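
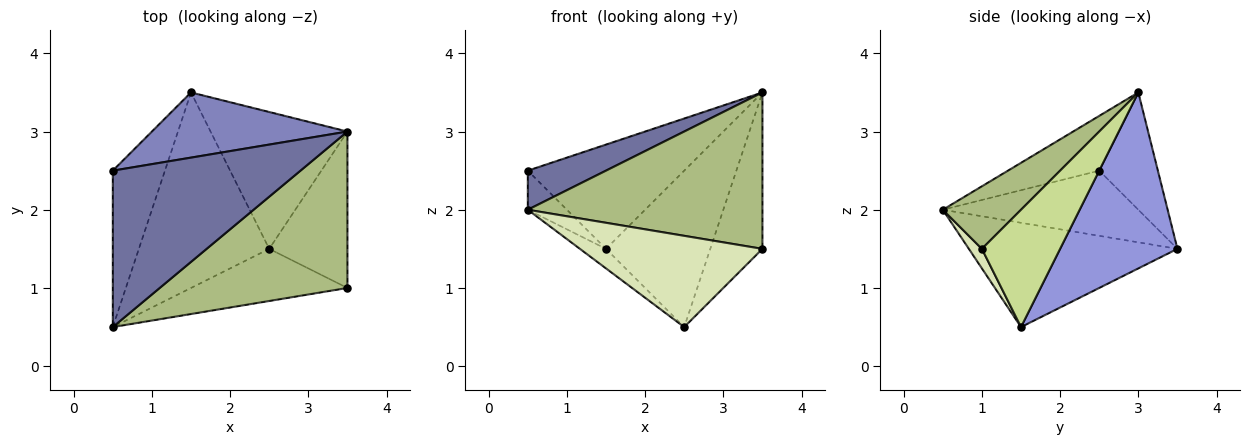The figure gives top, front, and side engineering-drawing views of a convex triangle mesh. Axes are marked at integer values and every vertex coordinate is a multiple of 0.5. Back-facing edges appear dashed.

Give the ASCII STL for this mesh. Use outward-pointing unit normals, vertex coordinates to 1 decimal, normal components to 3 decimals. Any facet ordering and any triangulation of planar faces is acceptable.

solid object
 facet normal -0.272 -0.233 0.933
  outer loop
   vertex 0.5 0.5 2.0
   vertex 3.5 3.0 3.5
   vertex 0.5 2.5 2.5
  endloop
 endfacet
 facet normal -0.303 0.808 0.505
  outer loop
   vertex 1.5 3.5 1.5
   vertex 0.5 2.5 2.5
   vertex 3.5 3.0 3.5
  endloop
 endfacet
 facet normal 0.646 0.574 -0.503
  outer loop
   vertex 1.5 3.5 1.5
   vertex 3.5 3.0 3.5
   vertex 2.5 1.5 0.5
  endloop
 endfacet
 facet normal -0.772 0.154 -0.617
  outer loop
   vertex 1.5 3.5 1.5
   vertex 0.5 0.5 2.0
   vertex 0.5 2.5 2.5
  endloop
 endfacet
 facet normal -0.623 0.078 -0.778
  outer loop
   vertex 1.5 3.5 1.5
   vertex 2.5 1.5 0.5
   vertex 0.5 0.5 2.0
  endloop
 endfacet
 facet normal 0.229 -0.688 0.688
  outer loop
   vertex 3.5 1.0 1.5
   vertex 3.5 3.0 3.5
   vertex 0.5 0.5 2.0
  endloop
 endfacet
 facet normal 0.728 0.485 -0.485
  outer loop
   vertex 3.5 1.0 1.5
   vertex 2.5 1.5 0.5
   vertex 3.5 3.0 3.5
  endloop
 endfacet
 facet normal 0.062 -0.867 -0.495
  outer loop
   vertex 3.5 1.0 1.5
   vertex 0.5 0.5 2.0
   vertex 2.5 1.5 0.5
  endloop
 endfacet
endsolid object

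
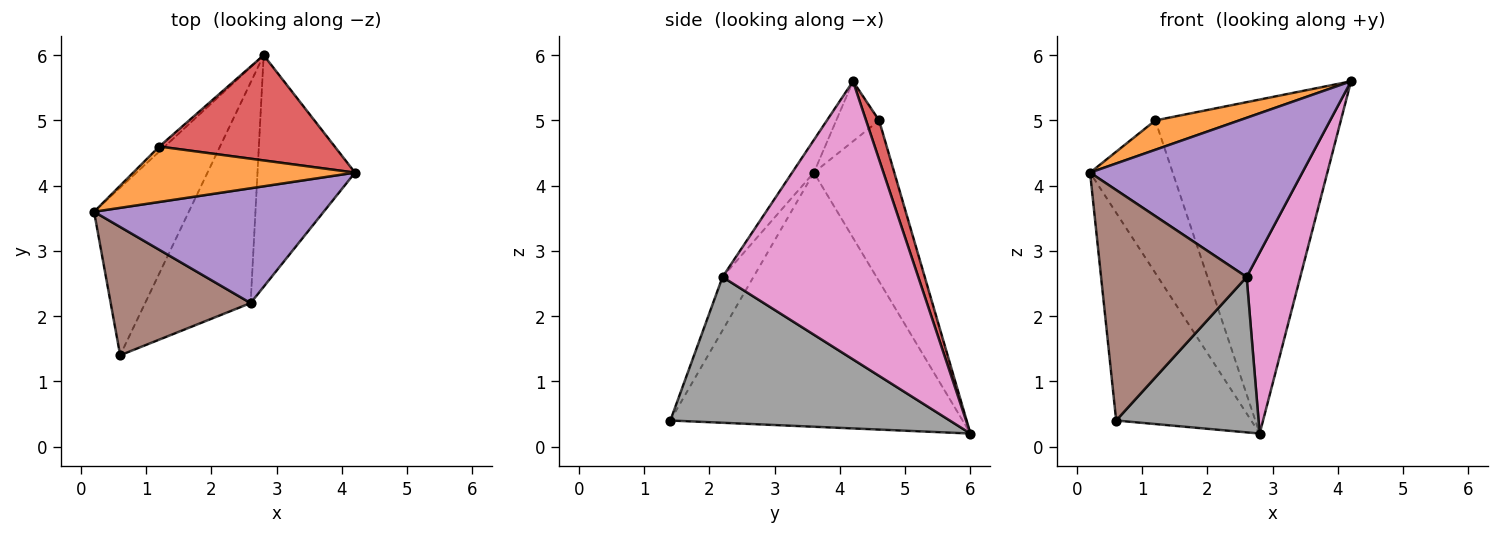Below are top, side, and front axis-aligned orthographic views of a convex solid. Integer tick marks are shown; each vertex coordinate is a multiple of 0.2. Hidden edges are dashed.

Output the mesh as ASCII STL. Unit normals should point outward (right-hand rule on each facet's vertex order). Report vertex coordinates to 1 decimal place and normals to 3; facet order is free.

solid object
 facet normal -0.860 0.397 -0.321
  outer loop
   vertex 2.8 6.0 0.2
   vertex 0.6 1.4 0.4
   vertex 0.2 3.6 4.2
  endloop
 endfacet
 facet normal -0.233 -0.455 0.860
  outer loop
   vertex 1.2 4.6 5.0
   vertex 0.2 3.6 4.2
   vertex 4.2 4.2 5.6
  endloop
 endfacet
 facet normal -0.697 0.716 -0.024
  outer loop
   vertex 1.2 4.6 5.0
   vertex 2.8 6.0 0.2
   vertex 0.2 3.6 4.2
  endloop
 endfacet
 facet normal 0.067 0.952 0.300
  outer loop
   vertex 1.2 4.6 5.0
   vertex 4.2 4.2 5.6
   vertex 2.8 6.0 0.2
  endloop
 endfacet
 facet normal -0.083 -0.808 0.583
  outer loop
   vertex 2.6 2.2 2.6
   vertex 4.2 4.2 5.6
   vertex 0.2 3.6 4.2
  endloop
 endfacet
 facet normal -0.182 -0.859 0.478
  outer loop
   vertex 2.6 2.2 2.6
   vertex 0.2 3.6 4.2
   vertex 0.6 1.4 0.4
  endloop
 endfacet
 facet normal 0.914 -0.250 -0.320
  outer loop
   vertex 2.6 2.2 2.6
   vertex 2.8 6.0 0.2
   vertex 4.2 4.2 5.6
  endloop
 endfacet
 facet normal 0.749 -0.382 -0.542
  outer loop
   vertex 2.6 2.2 2.6
   vertex 0.6 1.4 0.4
   vertex 2.8 6.0 0.2
  endloop
 endfacet
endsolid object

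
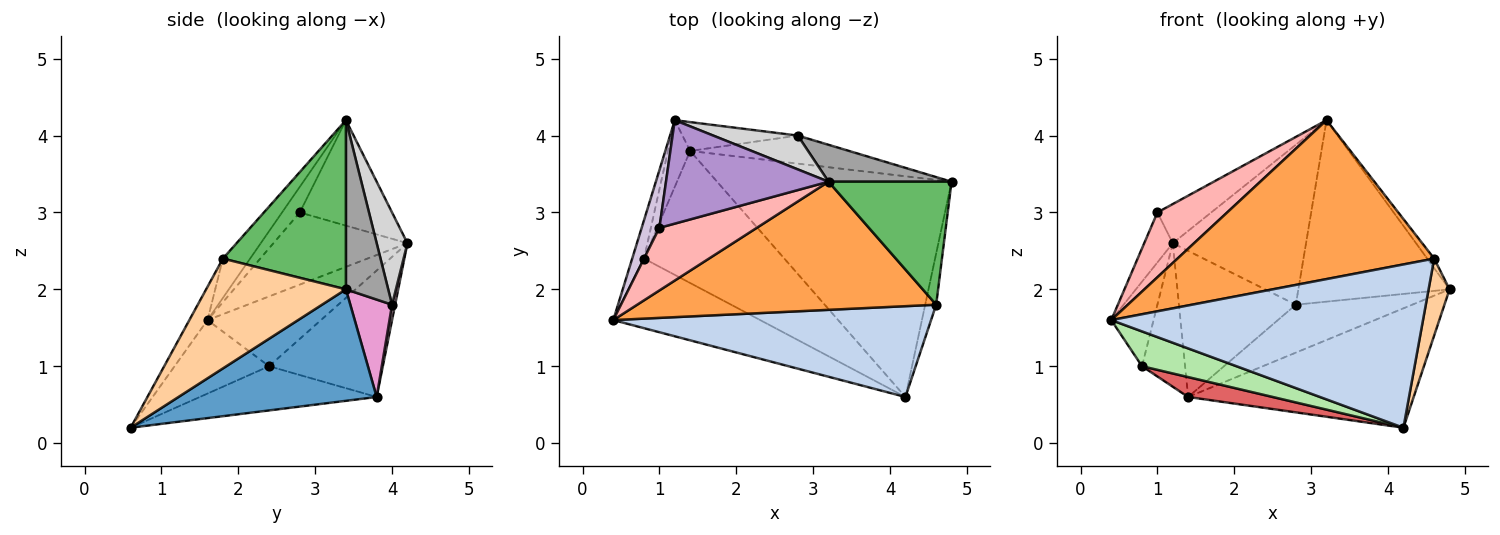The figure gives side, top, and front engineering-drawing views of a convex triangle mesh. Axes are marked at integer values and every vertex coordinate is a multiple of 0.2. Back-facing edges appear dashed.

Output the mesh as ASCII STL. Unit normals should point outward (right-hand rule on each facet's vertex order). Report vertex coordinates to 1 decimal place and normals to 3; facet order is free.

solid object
 facet normal 0.386 0.439 -0.811
  outer loop
   vertex 1.4 3.8 0.6
   vertex 4.8 3.4 2.0
   vertex 4.2 0.6 0.2
  endloop
 endfacet
 facet normal -0.051 -0.873 0.485
  outer loop
   vertex 4.6 1.8 2.4
   vertex 0.4 1.6 1.6
   vertex 4.2 0.6 0.2
  endloop
 endfacet
 facet normal -0.082 -0.776 0.626
  outer loop
   vertex 4.6 1.8 2.4
   vertex 3.2 3.4 4.2
   vertex 0.4 1.6 1.6
  endloop
 endfacet
 facet normal 0.984 -0.148 -0.098
  outer loop
   vertex 4.6 1.8 2.4
   vertex 4.2 0.6 0.2
   vertex 4.8 3.4 2.0
  endloop
 endfacet
 facet normal 0.808 0.046 0.588
  outer loop
   vertex 4.6 1.8 2.4
   vertex 4.8 3.4 2.0
   vertex 3.2 3.4 4.2
  endloop
 endfacet
 facet normal -0.408 -0.408 -0.816
  outer loop
   vertex 0.8 2.4 1.0
   vertex 4.2 0.6 0.2
   vertex 0.4 1.6 1.6
  endloop
 endfacet
 facet normal -0.297 -0.142 -0.944
  outer loop
   vertex 0.8 2.4 1.0
   vertex 1.4 3.8 0.6
   vertex 4.2 0.6 0.2
  endloop
 endfacet
 facet normal -0.180 -0.707 0.683
  outer loop
   vertex 1.0 2.8 3.0
   vertex 0.4 1.6 1.6
   vertex 3.2 3.4 4.2
  endloop
 endfacet
 facet normal -0.519 0.303 0.800
  outer loop
   vertex 1.2 4.2 2.6
   vertex 1.0 2.8 3.0
   vertex 3.2 3.4 4.2
  endloop
 endfacet
 facet normal -0.951 0.203 0.234
  outer loop
   vertex 1.2 4.2 2.6
   vertex 0.4 1.6 1.6
   vertex 1.0 2.8 3.0
  endloop
 endfacet
 facet normal -0.925 0.345 -0.157
  outer loop
   vertex 1.2 4.2 2.6
   vertex 0.8 2.4 1.0
   vertex 0.4 1.6 1.6
  endloop
 endfacet
 facet normal -0.923 0.349 -0.162
  outer loop
   vertex 1.2 4.2 2.6
   vertex 1.4 3.8 0.6
   vertex 0.8 2.4 1.0
  endloop
 endfacet
 facet normal 0.296 0.825 -0.482
  outer loop
   vertex 2.8 4.0 1.8
   vertex 4.8 3.4 2.0
   vertex 1.4 3.8 0.6
  endloop
 endfacet
 facet normal 0.026 0.981 -0.194
  outer loop
   vertex 2.8 4.0 1.8
   vertex 1.4 3.8 0.6
   vertex 1.2 4.2 2.6
  endloop
 endfacet
 facet normal 0.264 0.945 0.192
  outer loop
   vertex 2.8 4.0 1.8
   vertex 3.2 3.4 4.2
   vertex 4.8 3.4 2.0
  endloop
 endfacet
 facet normal 0.220 0.954 0.202
  outer loop
   vertex 2.8 4.0 1.8
   vertex 1.2 4.2 2.6
   vertex 3.2 3.4 4.2
  endloop
 endfacet
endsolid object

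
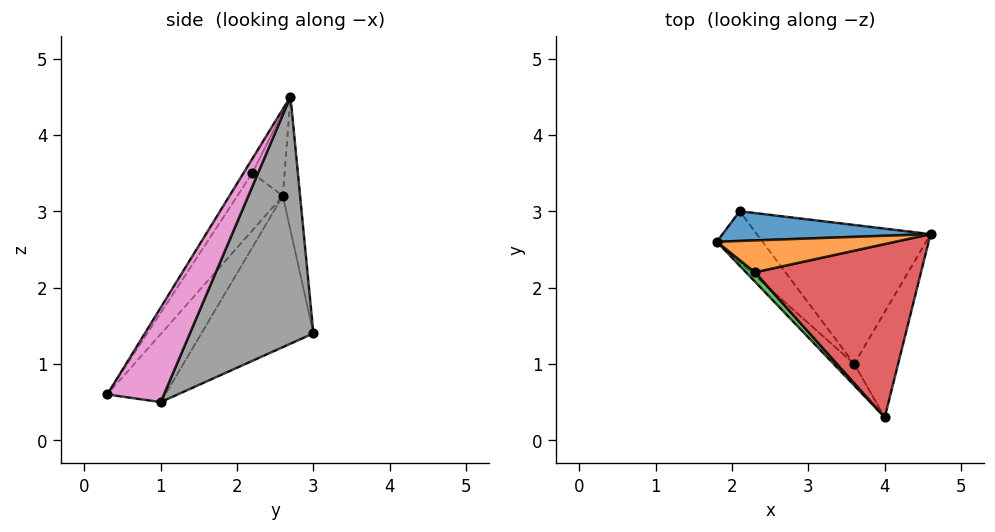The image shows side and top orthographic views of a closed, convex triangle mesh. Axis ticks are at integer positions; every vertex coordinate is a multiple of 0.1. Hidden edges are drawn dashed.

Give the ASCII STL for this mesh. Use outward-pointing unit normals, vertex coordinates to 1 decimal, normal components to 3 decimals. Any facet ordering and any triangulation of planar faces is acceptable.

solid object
 facet normal -0.125 0.973 0.195
  outer loop
   vertex 2.1 3.0 1.4
   vertex 1.8 2.6 3.2
   vertex 4.6 2.7 4.5
  endloop
 endfacet
 facet normal -0.421 0.145 0.895
  outer loop
   vertex 2.3 2.2 3.5
   vertex 4.6 2.7 4.5
   vertex 1.8 2.6 3.2
  endloop
 endfacet
 facet normal -0.658 -0.746 0.103
  outer loop
   vertex 2.3 2.2 3.5
   vertex 1.8 2.6 3.2
   vertex 4.0 0.3 0.6
  endloop
 endfacet
 facet normal -0.046 -0.848 0.529
  outer loop
   vertex 2.3 2.2 3.5
   vertex 4.0 0.3 0.6
   vertex 4.6 2.7 4.5
  endloop
 endfacet
 facet normal -0.825 -0.507 -0.250
  outer loop
   vertex 3.6 1.0 0.5
   vertex 4.0 0.3 0.6
   vertex 1.8 2.6 3.2
  endloop
 endfacet
 facet normal -0.825 -0.506 -0.250
  outer loop
   vertex 3.6 1.0 0.5
   vertex 1.8 2.6 3.2
   vertex 2.1 3.0 1.4
  endloop
 endfacet
 facet normal 0.825 0.416 -0.383
  outer loop
   vertex 3.6 1.0 0.5
   vertex 4.6 2.7 4.5
   vertex 4.0 0.3 0.6
  endloop
 endfacet
 facet normal 0.616 0.657 -0.433
  outer loop
   vertex 3.6 1.0 0.5
   vertex 2.1 3.0 1.4
   vertex 4.6 2.7 4.5
  endloop
 endfacet
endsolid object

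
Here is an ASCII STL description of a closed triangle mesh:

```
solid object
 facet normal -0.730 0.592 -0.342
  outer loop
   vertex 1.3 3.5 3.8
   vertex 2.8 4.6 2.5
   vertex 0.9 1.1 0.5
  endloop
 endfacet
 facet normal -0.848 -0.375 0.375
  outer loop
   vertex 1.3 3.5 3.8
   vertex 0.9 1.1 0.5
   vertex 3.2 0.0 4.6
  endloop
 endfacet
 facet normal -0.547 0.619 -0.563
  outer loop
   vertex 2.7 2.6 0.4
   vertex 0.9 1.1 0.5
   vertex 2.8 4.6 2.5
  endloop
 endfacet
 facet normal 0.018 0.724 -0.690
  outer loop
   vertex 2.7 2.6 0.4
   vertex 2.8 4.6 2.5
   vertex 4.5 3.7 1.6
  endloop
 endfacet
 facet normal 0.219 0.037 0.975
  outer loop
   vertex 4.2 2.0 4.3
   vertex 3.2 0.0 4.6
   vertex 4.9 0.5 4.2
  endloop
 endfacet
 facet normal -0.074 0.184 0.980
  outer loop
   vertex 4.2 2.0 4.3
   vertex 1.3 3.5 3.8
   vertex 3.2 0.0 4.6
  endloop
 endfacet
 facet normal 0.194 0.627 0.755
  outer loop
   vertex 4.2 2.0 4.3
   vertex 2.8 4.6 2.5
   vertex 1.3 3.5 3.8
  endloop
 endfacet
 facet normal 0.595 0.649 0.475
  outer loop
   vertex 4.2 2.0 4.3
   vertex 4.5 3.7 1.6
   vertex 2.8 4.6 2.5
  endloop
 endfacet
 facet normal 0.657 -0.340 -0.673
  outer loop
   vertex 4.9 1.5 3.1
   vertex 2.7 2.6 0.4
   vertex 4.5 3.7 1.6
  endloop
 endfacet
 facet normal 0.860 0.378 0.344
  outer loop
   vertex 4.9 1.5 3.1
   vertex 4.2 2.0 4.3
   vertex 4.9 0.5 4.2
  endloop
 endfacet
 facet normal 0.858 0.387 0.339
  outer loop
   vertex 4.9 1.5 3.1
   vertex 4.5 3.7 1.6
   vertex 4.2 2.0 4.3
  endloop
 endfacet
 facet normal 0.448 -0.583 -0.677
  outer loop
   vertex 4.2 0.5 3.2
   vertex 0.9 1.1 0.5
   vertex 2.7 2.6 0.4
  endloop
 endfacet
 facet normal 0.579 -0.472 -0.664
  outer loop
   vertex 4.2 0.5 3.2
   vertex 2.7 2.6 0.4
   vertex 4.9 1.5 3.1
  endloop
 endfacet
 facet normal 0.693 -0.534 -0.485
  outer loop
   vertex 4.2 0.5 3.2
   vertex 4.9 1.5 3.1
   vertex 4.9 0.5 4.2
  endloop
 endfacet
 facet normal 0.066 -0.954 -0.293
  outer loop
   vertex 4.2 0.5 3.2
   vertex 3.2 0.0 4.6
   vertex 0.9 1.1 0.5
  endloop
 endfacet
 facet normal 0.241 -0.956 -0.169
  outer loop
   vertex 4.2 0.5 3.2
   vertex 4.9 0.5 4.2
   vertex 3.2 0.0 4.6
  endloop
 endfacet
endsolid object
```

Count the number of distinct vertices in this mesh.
10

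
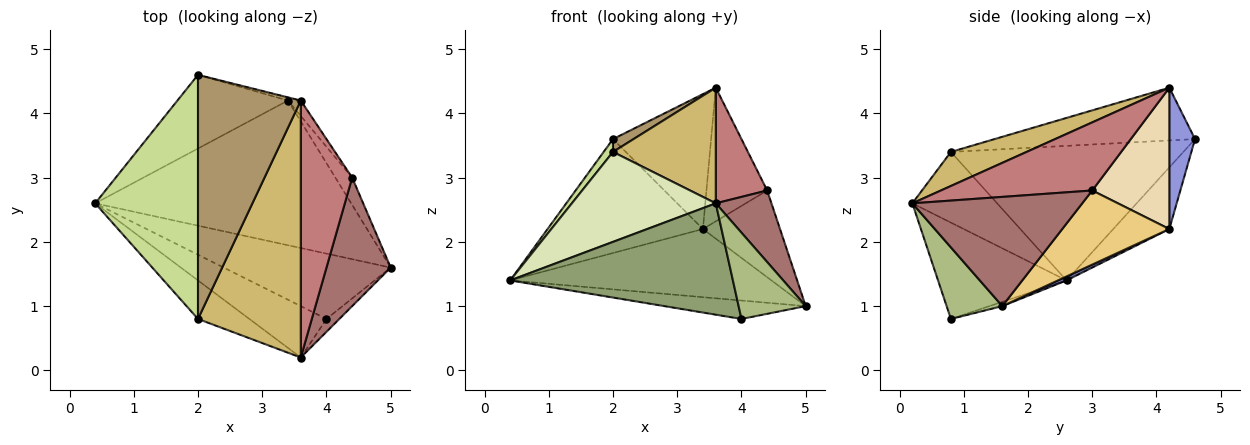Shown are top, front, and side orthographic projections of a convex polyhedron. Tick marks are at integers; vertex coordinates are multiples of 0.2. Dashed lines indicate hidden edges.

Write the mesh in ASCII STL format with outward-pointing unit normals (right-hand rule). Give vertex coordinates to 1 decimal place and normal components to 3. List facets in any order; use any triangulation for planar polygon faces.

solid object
 facet normal 0.014 0.426 -0.905
  outer loop
   vertex 3.4 4.2 2.2
   vertex 5.0 1.6 1.0
   vertex 0.4 2.6 1.4
  endloop
 endfacet
 facet normal -0.290 0.804 -0.520
  outer loop
   vertex 3.4 4.2 2.2
   vertex 0.4 2.6 1.4
   vertex 2.0 4.6 3.6
  endloop
 endfacet
 facet normal 0.253 0.967 -0.023
  outer loop
   vertex 3.4 4.2 2.2
   vertex 2.0 4.6 3.6
   vertex 3.6 4.2 4.4
  endloop
 endfacet
 facet normal -0.025 0.271 -0.962
  outer loop
   vertex 4.0 0.8 0.8
   vertex 0.4 2.6 1.4
   vertex 5.0 1.6 1.0
  endloop
 endfacet
 facet normal -0.464 -0.804 -0.371
  outer loop
   vertex 4.0 0.8 0.8
   vertex 3.6 0.2 2.6
   vertex 0.4 2.6 1.4
  endloop
 endfacet
 facet normal 0.634 -0.765 -0.114
  outer loop
   vertex 4.0 0.8 0.8
   vertex 5.0 1.6 1.0
   vertex 3.6 0.2 2.6
  endloop
 endfacet
 facet normal -0.794 -0.032 0.607
  outer loop
   vertex 2.0 0.8 3.4
   vertex 2.0 4.6 3.6
   vertex 0.4 2.6 1.4
  endloop
 endfacet
 facet normal -0.476 -0.808 -0.346
  outer loop
   vertex 2.0 0.8 3.4
   vertex 0.4 2.6 1.4
   vertex 3.6 0.2 2.6
  endloop
 endfacet
 facet normal -0.456 -0.047 0.889
  outer loop
   vertex 2.0 0.8 3.4
   vertex 3.6 4.2 4.4
   vertex 2.0 4.6 3.6
  endloop
 endfacet
 facet normal 0.289 -0.393 0.873
  outer loop
   vertex 2.0 0.8 3.4
   vertex 3.6 0.2 2.6
   vertex 3.6 4.2 4.4
  endloop
 endfacet
 facet normal 0.798 0.575 -0.181
  outer loop
   vertex 4.4 3.0 2.8
   vertex 5.0 1.6 1.0
   vertex 3.4 4.2 2.2
  endloop
 endfacet
 facet normal 0.783 0.617 -0.071
  outer loop
   vertex 4.4 3.0 2.8
   vertex 3.4 4.2 2.2
   vertex 3.6 4.2 4.4
  endloop
 endfacet
 facet normal 0.829 -0.272 0.488
  outer loop
   vertex 4.4 3.0 2.8
   vertex 3.6 0.2 2.6
   vertex 5.0 1.6 1.0
  endloop
 endfacet
 facet normal 0.770 -0.262 0.581
  outer loop
   vertex 4.4 3.0 2.8
   vertex 3.6 4.2 4.4
   vertex 3.6 0.2 2.6
  endloop
 endfacet
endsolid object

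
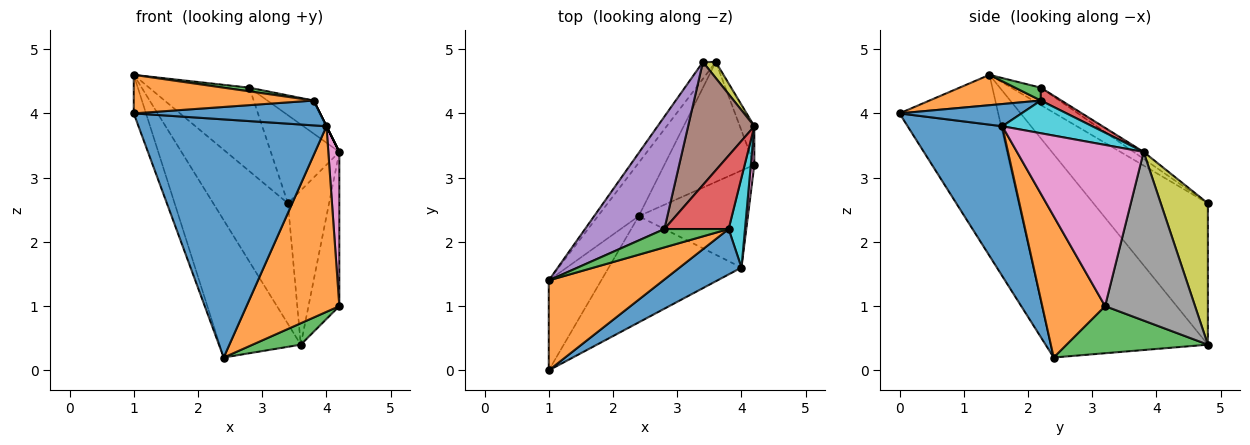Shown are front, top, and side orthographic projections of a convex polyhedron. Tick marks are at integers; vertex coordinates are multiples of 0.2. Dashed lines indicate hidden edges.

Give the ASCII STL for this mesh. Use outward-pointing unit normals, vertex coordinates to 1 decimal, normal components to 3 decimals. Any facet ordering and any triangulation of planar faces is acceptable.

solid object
 facet normal 0.418 -0.830 -0.370
  outer loop
   vertex 4.0 1.6 3.8
   vertex 1.0 0.0 4.0
   vertex 2.4 2.4 0.2
  endloop
 endfacet
 facet normal 0.514 -0.760 -0.397
  outer loop
   vertex 4.0 1.6 3.8
   vertex 2.4 2.4 0.2
   vertex 4.2 3.2 1.0
  endloop
 endfacet
 facet normal 0.458 -0.156 -0.875
  outer loop
   vertex 3.6 4.8 0.4
   vertex 4.2 3.2 1.0
   vertex 2.4 2.4 0.2
  endloop
 endfacet
 facet normal -0.954 0.119 -0.277
  outer loop
   vertex 1.0 1.4 4.6
   vertex 2.4 2.4 0.2
   vertex 1.0 0.0 4.0
  endloop
 endfacet
 facet normal -0.835 0.545 -0.076
  outer loop
   vertex 1.0 1.4 4.6
   vertex 3.4 4.8 2.6
   vertex 3.6 4.8 0.4
  endloop
 endfacet
 facet normal -0.875 0.452 -0.176
  outer loop
   vertex 1.0 1.4 4.6
   vertex 3.6 4.8 0.4
   vertex 2.4 2.4 0.2
  endloop
 endfacet
 facet normal 0.996 -0.087 0.022
  outer loop
   vertex 4.2 3.8 3.4
   vertex 4.0 1.6 3.8
   vertex 4.2 3.2 1.0
  endloop
 endfacet
 facet normal 0.943 0.323 -0.081
  outer loop
   vertex 4.2 3.8 3.4
   vertex 4.2 3.2 1.0
   vertex 3.6 4.8 0.4
  endloop
 endfacet
 facet normal 0.752 0.656 0.068
  outer loop
   vertex 4.2 3.8 3.4
   vertex 3.6 4.8 0.4
   vertex 3.4 4.8 2.6
  endloop
 endfacet
 facet normal 0.894 0.000 0.447
  outer loop
   vertex 3.8 2.2 4.2
   vertex 4.0 1.6 3.8
   vertex 4.2 3.8 3.4
  endloop
 endfacet
 facet normal 0.300 -0.458 0.837
  outer loop
   vertex 3.8 2.2 4.2
   vertex 1.0 0.0 4.0
   vertex 4.0 1.6 3.8
  endloop
 endfacet
 facet normal 0.237 -0.383 0.893
  outer loop
   vertex 3.8 2.2 4.2
   vertex 1.0 1.4 4.6
   vertex 1.0 0.0 4.0
  endloop
 endfacet
 facet normal 0.192 -0.192 0.962
  outer loop
   vertex 2.8 2.2 4.4
   vertex 1.0 1.4 4.6
   vertex 3.8 2.2 4.2
  endloop
 endfacet
 facet normal 0.179 0.404 0.897
  outer loop
   vertex 2.8 2.2 4.4
   vertex 3.8 2.2 4.2
   vertex 4.2 3.8 3.4
  endloop
 endfacet
 facet normal -0.173 0.587 0.791
  outer loop
   vertex 2.8 2.2 4.4
   vertex 3.4 4.8 2.6
   vertex 1.0 1.4 4.6
  endloop
 endfacet
 facet normal -0.085 0.580 0.810
  outer loop
   vertex 2.8 2.2 4.4
   vertex 4.2 3.8 3.4
   vertex 3.4 4.8 2.6
  endloop
 endfacet
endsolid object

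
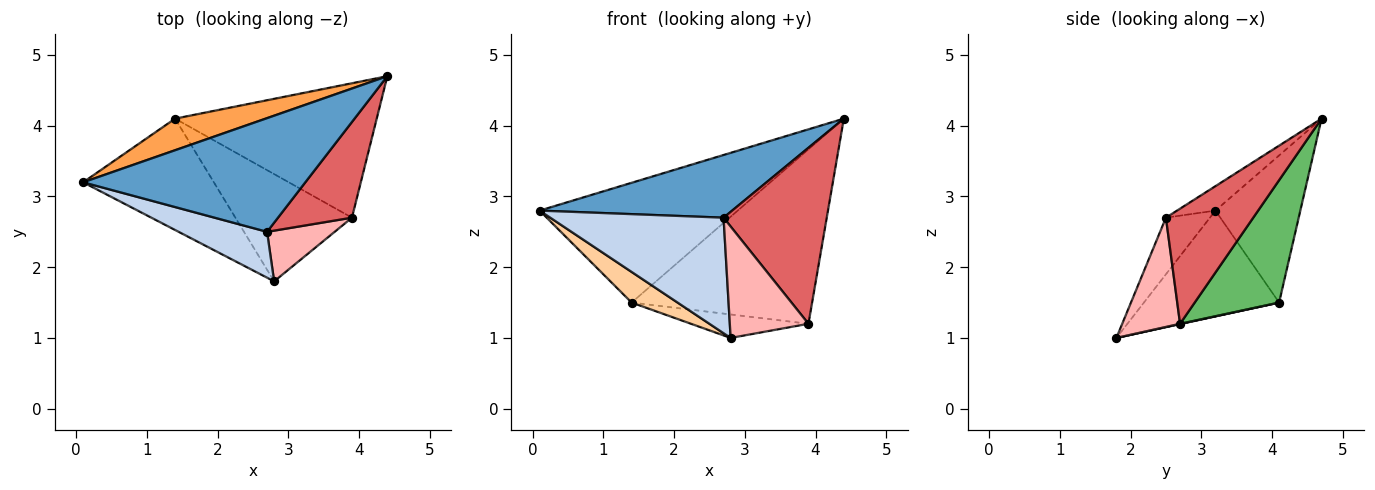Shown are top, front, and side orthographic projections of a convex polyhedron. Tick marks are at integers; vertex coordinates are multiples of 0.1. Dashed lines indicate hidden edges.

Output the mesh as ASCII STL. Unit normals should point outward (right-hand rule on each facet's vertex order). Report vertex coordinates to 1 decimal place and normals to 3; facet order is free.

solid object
 facet normal -0.096 -0.481 0.872
  outer loop
   vertex 2.7 2.5 2.7
   vertex 4.4 4.7 4.1
   vertex 0.1 3.2 2.8
  endloop
 endfacet
 facet normal -0.230 -0.905 0.359
  outer loop
   vertex 2.7 2.5 2.7
   vertex 0.1 3.2 2.8
   vertex 2.8 1.8 1.0
  endloop
 endfacet
 facet normal -0.383 0.893 0.236
  outer loop
   vertex 1.4 4.1 1.5
   vertex 0.1 3.2 2.8
   vertex 4.4 4.7 4.1
  endloop
 endfacet
 facet normal -0.615 -0.209 -0.760
  outer loop
   vertex 1.4 4.1 1.5
   vertex 2.8 1.8 1.0
   vertex 0.1 3.2 2.8
  endloop
 endfacet
 facet normal 0.347 0.743 -0.572
  outer loop
   vertex 3.9 2.7 1.2
   vertex 1.4 4.1 1.5
   vertex 4.4 4.7 4.1
  endloop
 endfacet
 facet normal 0.003 0.214 -0.977
  outer loop
   vertex 3.9 2.7 1.2
   vertex 2.8 1.8 1.0
   vertex 1.4 4.1 1.5
  endloop
 endfacet
 facet normal 0.597 -0.705 0.383
  outer loop
   vertex 3.9 2.7 1.2
   vertex 4.4 4.7 4.1
   vertex 2.7 2.5 2.7
  endloop
 endfacet
 facet normal 0.556 -0.756 0.344
  outer loop
   vertex 3.9 2.7 1.2
   vertex 2.7 2.5 2.7
   vertex 2.8 1.8 1.0
  endloop
 endfacet
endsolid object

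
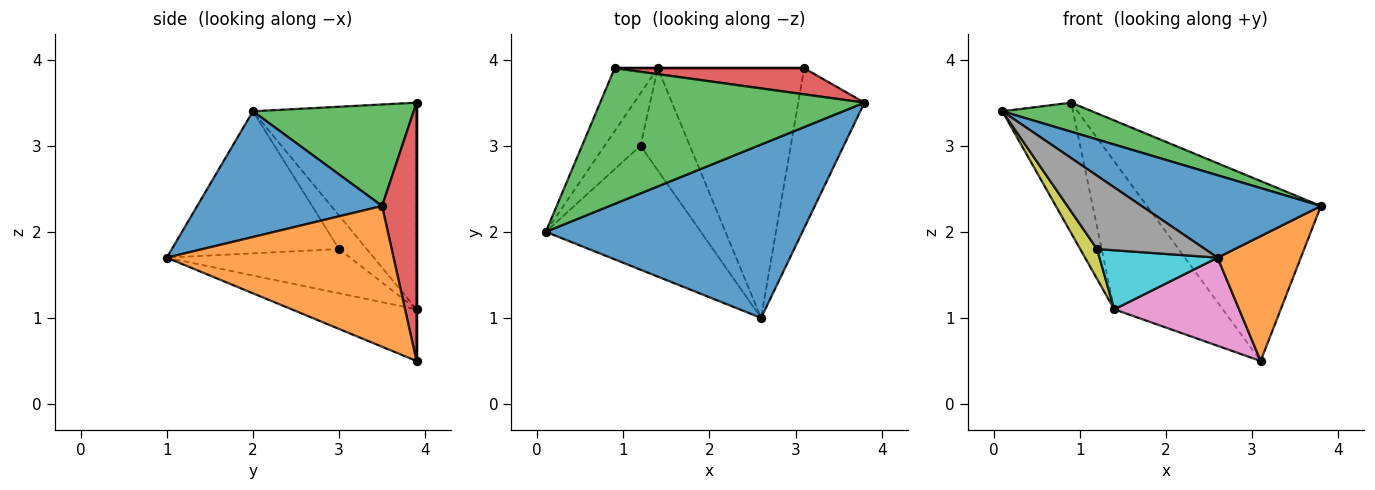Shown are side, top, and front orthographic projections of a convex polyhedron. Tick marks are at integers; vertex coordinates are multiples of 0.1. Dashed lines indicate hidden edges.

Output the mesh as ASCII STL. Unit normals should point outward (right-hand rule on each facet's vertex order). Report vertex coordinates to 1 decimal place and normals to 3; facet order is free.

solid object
 facet normal 0.405 -0.392 0.826
  outer loop
   vertex 2.6 1.0 1.7
   vertex 3.8 3.5 2.3
   vertex 0.1 2.0 3.4
  endloop
 endfacet
 facet normal 0.859 -0.315 -0.404
  outer loop
   vertex 3.1 3.9 0.5
   vertex 3.8 3.5 2.3
   vertex 2.6 1.0 1.7
  endloop
 endfacet
 facet normal 0.352 -0.196 0.915
  outer loop
   vertex 0.9 3.9 3.5
   vertex 0.1 2.0 3.4
   vertex 3.8 3.5 2.3
  endloop
 endfacet
 facet normal 0.192 0.971 0.141
  outer loop
   vertex 0.9 3.9 3.5
   vertex 3.8 3.5 2.3
   vertex 3.1 3.9 0.5
  endloop
 endfacet
 facet normal -0.902 0.390 -0.188
  outer loop
   vertex 1.4 3.9 1.1
   vertex 0.1 2.0 3.4
   vertex 0.9 3.9 3.5
  endloop
 endfacet
 facet normal 0.000 1.000 0.000
  outer loop
   vertex 1.4 3.9 1.1
   vertex 0.9 3.9 3.5
   vertex 3.1 3.9 0.5
  endloop
 endfacet
 facet normal -0.316 -0.316 -0.895
  outer loop
   vertex 1.4 3.9 1.1
   vertex 3.1 3.9 0.5
   vertex 2.6 1.0 1.7
  endloop
 endfacet
 facet normal -0.619 -0.400 -0.676
  outer loop
   vertex 1.2 3.0 1.8
   vertex 2.6 1.0 1.7
   vertex 0.1 2.0 3.4
  endloop
 endfacet
 facet normal -0.631 -0.384 -0.674
  outer loop
   vertex 1.2 3.0 1.8
   vertex 0.1 2.0 3.4
   vertex 1.4 3.9 1.1
  endloop
 endfacet
 facet normal -0.614 -0.395 -0.684
  outer loop
   vertex 1.2 3.0 1.8
   vertex 1.4 3.9 1.1
   vertex 2.6 1.0 1.7
  endloop
 endfacet
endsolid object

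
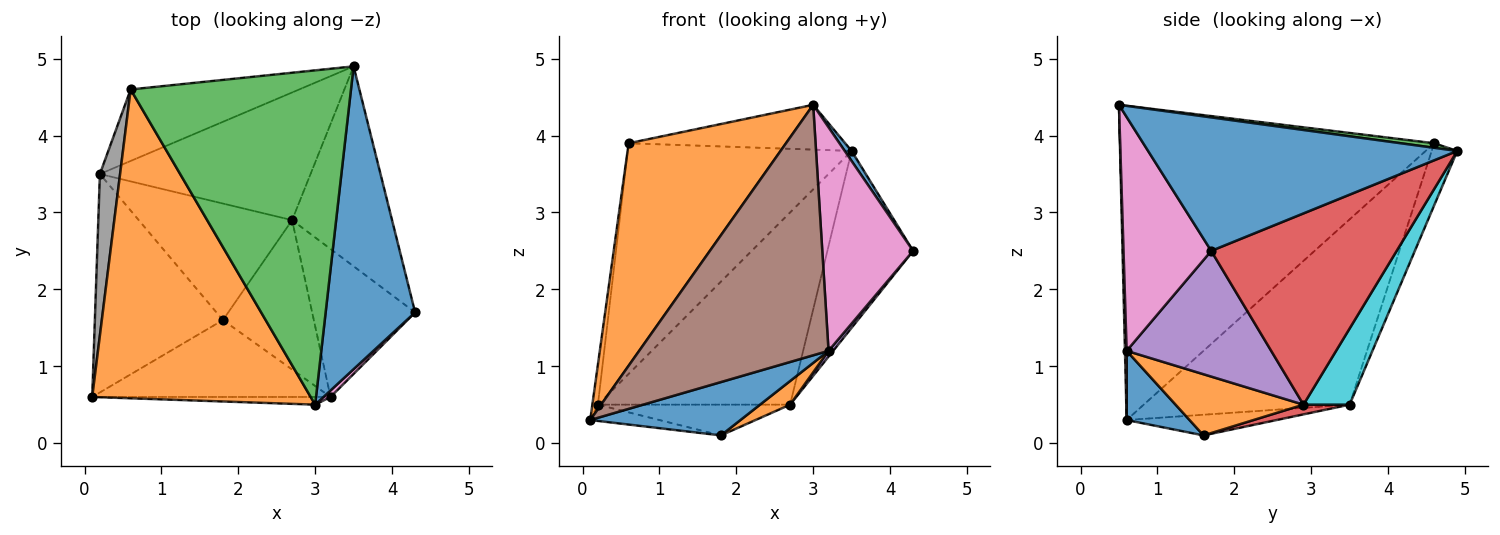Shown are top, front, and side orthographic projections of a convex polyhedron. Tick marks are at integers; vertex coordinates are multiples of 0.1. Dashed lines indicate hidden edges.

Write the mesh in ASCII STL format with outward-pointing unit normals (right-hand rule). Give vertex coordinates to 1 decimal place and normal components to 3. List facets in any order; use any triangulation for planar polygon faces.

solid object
 facet normal 0.831 -0.018 0.557
  outer loop
   vertex 3.0 0.5 4.4
   vertex 4.3 1.7 2.5
   vertex 3.5 4.9 3.8
  endloop
 endfacet
 facet normal -0.759 -0.380 0.528
  outer loop
   vertex 0.6 4.6 3.9
   vertex 0.1 0.6 0.3
   vertex 3.0 0.5 4.4
  endloop
 endfacet
 facet normal 0.020 0.133 0.991
  outer loop
   vertex 0.6 4.6 3.9
   vertex 3.0 0.5 4.4
   vertex 3.5 4.9 3.8
  endloop
 endfacet
 facet normal 0.820 0.379 -0.429
  outer loop
   vertex 2.7 2.9 0.5
   vertex 3.5 4.9 3.8
   vertex 4.3 1.7 2.5
  endloop
 endfacet
 facet normal 0.773 -0.025 -0.633
  outer loop
   vertex 3.2 0.6 1.2
   vertex 2.7 2.9 0.5
   vertex 4.3 1.7 2.5
  endloop
 endfacet
 facet normal 0.009 -0.999 -0.031
  outer loop
   vertex 3.2 0.6 1.2
   vertex 3.0 0.5 4.4
   vertex 0.1 0.6 0.3
  endloop
 endfacet
 facet normal 0.694 -0.719 0.021
  outer loop
   vertex 3.2 0.6 1.2
   vertex 4.3 1.7 2.5
   vertex 3.0 0.5 4.4
  endloop
 endfacet
 facet normal -0.994 0.027 0.108
  outer loop
   vertex 0.2 3.5 0.5
   vertex 0.1 0.6 0.3
   vertex 0.6 4.6 3.9
  endloop
 endfacet
 facet normal -0.108 0.950 -0.294
  outer loop
   vertex 0.2 3.5 0.5
   vertex 0.6 4.6 3.9
   vertex 3.5 4.9 3.8
  endloop
 endfacet
 facet normal 0.196 0.817 -0.543
  outer loop
   vertex 0.2 3.5 0.5
   vertex 3.5 4.9 3.8
   vertex 2.7 2.9 0.5
  endloop
 endfacet
 facet normal 0.232 -0.554 -0.799
  outer loop
   vertex 1.8 1.6 0.1
   vertex 3.2 0.6 1.2
   vertex 0.1 0.6 0.3
  endloop
 endfacet
 facet normal 0.553 -0.130 -0.823
  outer loop
   vertex 1.8 1.6 0.1
   vertex 2.7 2.9 0.5
   vertex 3.2 0.6 1.2
  endloop
 endfacet
 facet normal -0.159 0.073 -0.985
  outer loop
   vertex 1.8 1.6 0.1
   vertex 0.1 0.6 0.3
   vertex 0.2 3.5 0.5
  endloop
 endfacet
 facet normal 0.061 0.255 -0.965
  outer loop
   vertex 1.8 1.6 0.1
   vertex 0.2 3.5 0.5
   vertex 2.7 2.9 0.5
  endloop
 endfacet
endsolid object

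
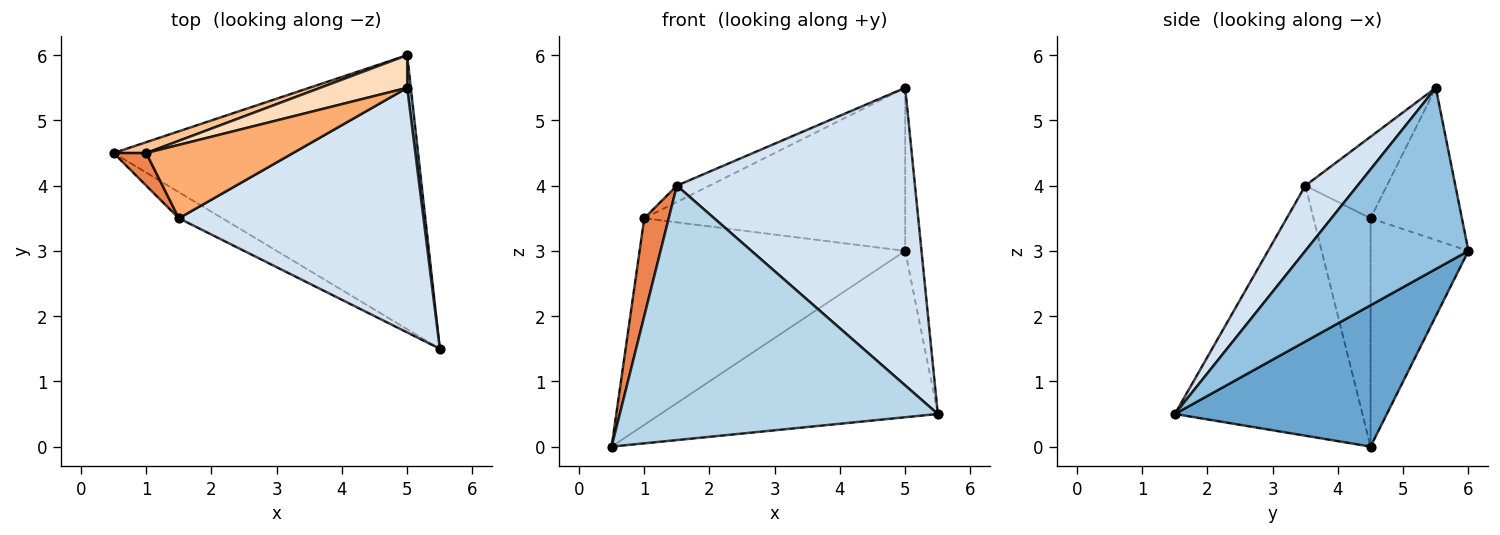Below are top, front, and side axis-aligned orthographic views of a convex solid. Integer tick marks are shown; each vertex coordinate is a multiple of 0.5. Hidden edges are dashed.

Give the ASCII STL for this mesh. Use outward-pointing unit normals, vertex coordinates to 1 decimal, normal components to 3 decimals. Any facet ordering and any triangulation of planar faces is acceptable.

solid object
 facet normal 0.369 0.482 -0.795
  outer loop
   vertex 5.0 6.0 3.0
   vertex 5.5 1.5 0.5
   vertex 0.5 4.5 0.0
  endloop
 endfacet
 facet normal 0.995 0.099 0.020
  outer loop
   vertex 5.0 5.5 5.5
   vertex 5.5 1.5 0.5
   vertex 5.0 6.0 3.0
  endloop
 endfacet
 facet normal -0.506 -0.858 -0.088
  outer loop
   vertex 1.5 3.5 4.0
   vertex 0.5 4.5 0.0
   vertex 5.5 1.5 0.5
  endloop
 endfacet
 facet normal 0.167 -0.762 0.626
  outer loop
   vertex 1.5 3.5 4.0
   vertex 5.5 1.5 0.5
   vertex 5.0 5.5 5.5
  endloop
 endfacet
 facet normal -0.911 -0.391 0.130
  outer loop
   vertex 1.0 4.5 3.5
   vertex 0.5 4.5 0.0
   vertex 1.5 3.5 4.0
  endloop
 endfacet
 facet normal -0.477 0.191 0.858
  outer loop
   vertex 1.0 4.5 3.5
   vertex 1.5 3.5 4.0
   vertex 5.0 5.5 5.5
  endloop
 endfacet
 facet normal -0.345 0.937 0.049
  outer loop
   vertex 1.0 4.5 3.5
   vertex 5.0 6.0 3.0
   vertex 0.5 4.5 0.0
  endloop
 endfacet
 facet normal -0.325 0.927 0.185
  outer loop
   vertex 1.0 4.5 3.5
   vertex 5.0 5.5 5.5
   vertex 5.0 6.0 3.0
  endloop
 endfacet
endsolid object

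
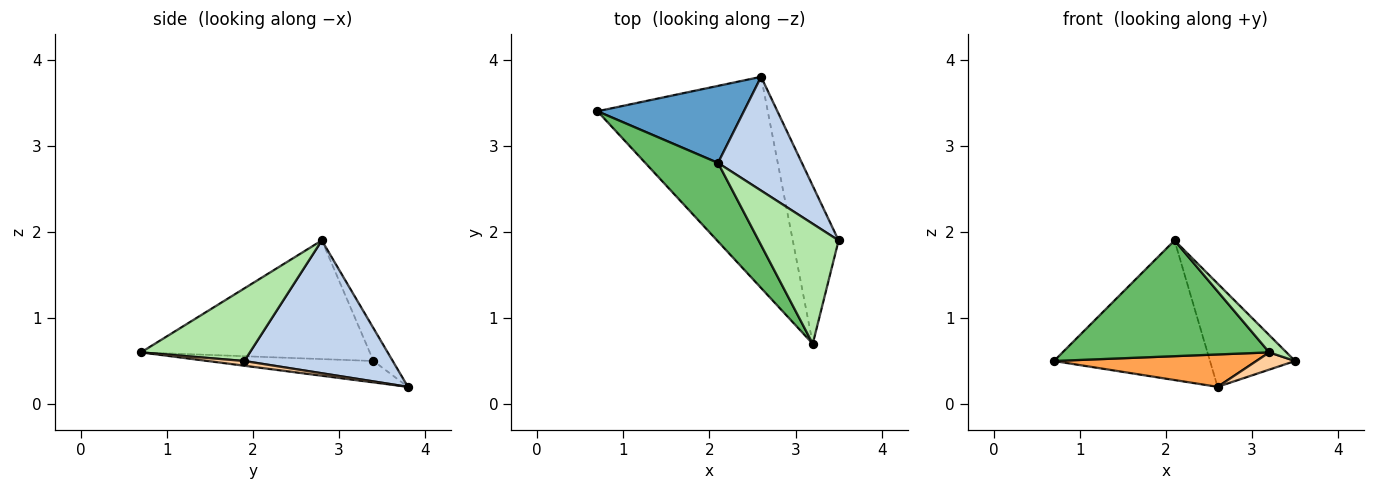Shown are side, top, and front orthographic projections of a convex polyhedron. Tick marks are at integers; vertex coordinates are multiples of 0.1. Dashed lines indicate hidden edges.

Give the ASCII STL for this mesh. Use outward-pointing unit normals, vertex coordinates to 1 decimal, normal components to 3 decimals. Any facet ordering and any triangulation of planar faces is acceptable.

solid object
 facet normal -0.107 0.870 0.480
  outer loop
   vertex 2.1 2.8 1.9
   vertex 2.6 3.8 0.2
   vertex 0.7 3.4 0.5
  endloop
 endfacet
 facet normal 0.761 0.436 0.480
  outer loop
   vertex 2.1 2.8 1.9
   vertex 3.5 1.9 0.5
   vertex 2.6 3.8 0.2
  endloop
 endfacet
 facet normal -0.123 -0.150 -0.981
  outer loop
   vertex 3.2 0.7 0.6
   vertex 0.7 3.4 0.5
   vertex 2.6 3.8 0.2
  endloop
 endfacet
 facet normal 0.102 -0.108 -0.989
  outer loop
   vertex 3.2 0.7 0.6
   vertex 2.6 3.8 0.2
   vertex 3.5 1.9 0.5
  endloop
 endfacet
 facet normal -0.676 -0.610 0.414
  outer loop
   vertex 3.2 0.7 0.6
   vertex 2.1 2.8 1.9
   vertex 0.7 3.4 0.5
  endloop
 endfacet
 facet normal 0.668 -0.106 0.736
  outer loop
   vertex 3.2 0.7 0.6
   vertex 3.5 1.9 0.5
   vertex 2.1 2.8 1.9
  endloop
 endfacet
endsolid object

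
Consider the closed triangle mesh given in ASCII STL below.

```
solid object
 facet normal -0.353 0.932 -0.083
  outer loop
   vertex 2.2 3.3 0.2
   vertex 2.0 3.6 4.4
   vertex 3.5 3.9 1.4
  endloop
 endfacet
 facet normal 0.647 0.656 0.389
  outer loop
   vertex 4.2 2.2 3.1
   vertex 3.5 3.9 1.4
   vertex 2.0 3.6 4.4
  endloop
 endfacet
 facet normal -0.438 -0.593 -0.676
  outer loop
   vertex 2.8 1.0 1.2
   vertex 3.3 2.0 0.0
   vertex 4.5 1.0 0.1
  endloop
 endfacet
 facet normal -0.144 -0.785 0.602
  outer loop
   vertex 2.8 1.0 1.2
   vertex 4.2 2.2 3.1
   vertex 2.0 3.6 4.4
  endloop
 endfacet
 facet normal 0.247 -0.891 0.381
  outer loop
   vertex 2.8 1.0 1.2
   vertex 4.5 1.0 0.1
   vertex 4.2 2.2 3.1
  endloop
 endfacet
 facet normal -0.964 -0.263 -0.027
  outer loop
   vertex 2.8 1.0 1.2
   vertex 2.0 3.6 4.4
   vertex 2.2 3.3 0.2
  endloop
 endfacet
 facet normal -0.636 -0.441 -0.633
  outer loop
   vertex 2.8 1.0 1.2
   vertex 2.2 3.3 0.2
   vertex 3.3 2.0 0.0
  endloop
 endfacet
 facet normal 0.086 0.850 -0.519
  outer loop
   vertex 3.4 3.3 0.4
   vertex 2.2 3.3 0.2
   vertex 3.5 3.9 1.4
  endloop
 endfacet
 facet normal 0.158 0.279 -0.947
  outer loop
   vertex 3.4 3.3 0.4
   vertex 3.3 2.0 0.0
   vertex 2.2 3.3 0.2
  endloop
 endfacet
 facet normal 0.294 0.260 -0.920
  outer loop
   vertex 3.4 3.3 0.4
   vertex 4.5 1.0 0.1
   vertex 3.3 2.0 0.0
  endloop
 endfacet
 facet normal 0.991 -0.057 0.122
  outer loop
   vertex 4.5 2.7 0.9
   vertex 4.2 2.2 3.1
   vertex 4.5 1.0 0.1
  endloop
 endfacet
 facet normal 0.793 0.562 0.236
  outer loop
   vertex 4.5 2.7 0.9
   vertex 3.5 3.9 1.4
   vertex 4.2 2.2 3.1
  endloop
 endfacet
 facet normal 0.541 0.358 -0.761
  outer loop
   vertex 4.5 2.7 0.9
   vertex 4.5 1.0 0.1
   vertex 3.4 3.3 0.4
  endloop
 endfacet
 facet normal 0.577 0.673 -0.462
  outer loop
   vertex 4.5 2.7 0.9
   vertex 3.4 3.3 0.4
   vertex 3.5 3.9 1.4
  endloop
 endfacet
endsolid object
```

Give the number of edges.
21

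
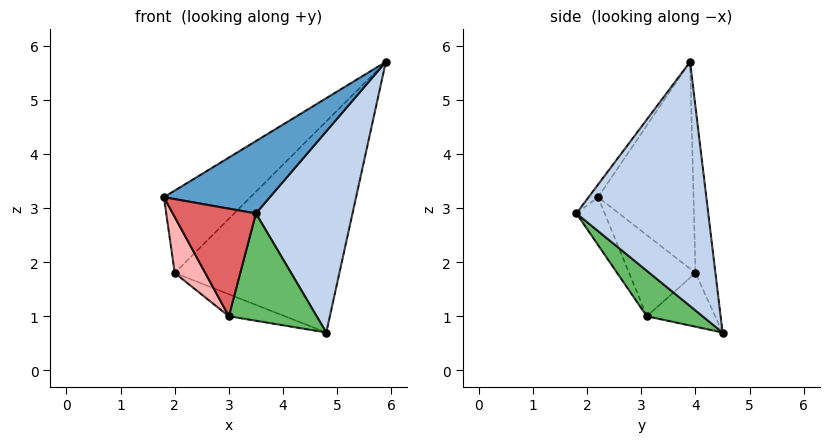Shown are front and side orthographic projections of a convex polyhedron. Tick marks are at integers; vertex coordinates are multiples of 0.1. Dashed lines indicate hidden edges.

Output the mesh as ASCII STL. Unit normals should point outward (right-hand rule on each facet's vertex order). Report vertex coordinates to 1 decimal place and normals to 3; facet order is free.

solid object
 facet normal -0.069 -0.769 0.636
  outer loop
   vertex 3.5 1.8 2.9
   vertex 5.9 3.9 5.7
   vertex 1.8 2.2 3.2
  endloop
 endfacet
 facet normal 0.783 -0.573 -0.241
  outer loop
   vertex 4.8 4.5 0.7
   vertex 5.9 3.9 5.7
   vertex 3.5 1.8 2.9
  endloop
 endfacet
 facet normal -0.590 0.535 0.604
  outer loop
   vertex 2.0 4.0 1.8
   vertex 1.8 2.2 3.2
   vertex 5.9 3.9 5.7
  endloop
 endfacet
 facet normal -0.119 0.982 0.144
  outer loop
   vertex 2.0 4.0 1.8
   vertex 5.9 3.9 5.7
   vertex 4.8 4.5 0.7
  endloop
 endfacet
 facet normal 0.436 -0.685 -0.584
  outer loop
   vertex 3.0 3.1 1.0
   vertex 4.8 4.5 0.7
   vertex 3.5 1.8 2.9
  endloop
 endfacet
 facet normal -0.395 0.324 -0.859
  outer loop
   vertex 3.0 3.1 1.0
   vertex 2.0 4.0 1.8
   vertex 4.8 4.5 0.7
  endloop
 endfacet
 facet normal -0.281 -0.825 -0.491
  outer loop
   vertex 3.0 3.1 1.0
   vertex 3.5 1.8 2.9
   vertex 1.8 2.2 3.2
  endloop
 endfacet
 facet normal -0.756 -0.347 -0.555
  outer loop
   vertex 3.0 3.1 1.0
   vertex 1.8 2.2 3.2
   vertex 2.0 4.0 1.8
  endloop
 endfacet
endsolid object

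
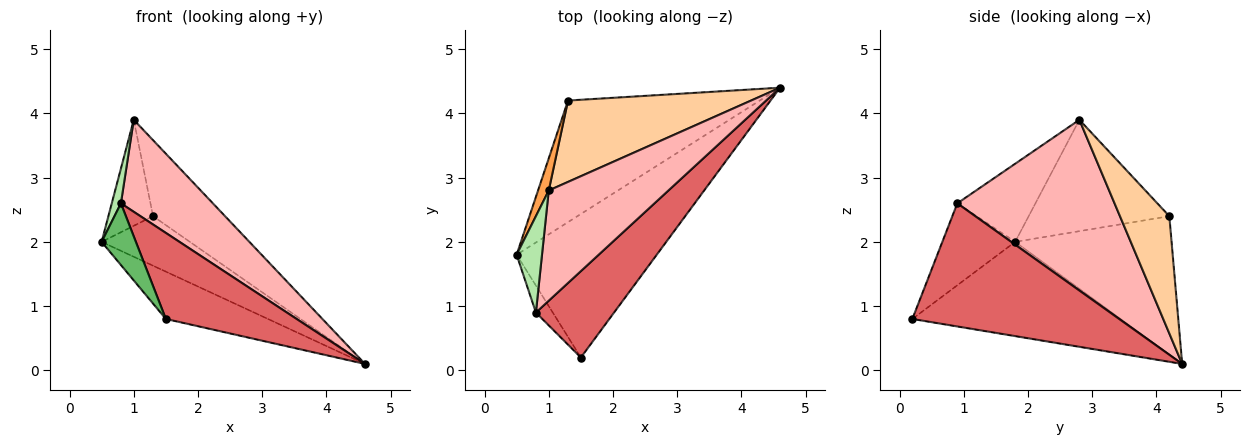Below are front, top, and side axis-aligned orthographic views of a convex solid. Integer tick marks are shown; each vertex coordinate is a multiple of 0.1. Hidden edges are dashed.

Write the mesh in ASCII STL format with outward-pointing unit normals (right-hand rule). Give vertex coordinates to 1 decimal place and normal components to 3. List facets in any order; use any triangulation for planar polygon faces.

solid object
 facet normal -0.538 0.264 -0.800
  outer loop
   vertex 1.5 0.2 0.8
   vertex 0.5 1.8 2.0
   vertex 4.6 4.4 0.1
  endloop
 endfacet
 facet normal -0.556 0.314 -0.770
  outer loop
   vertex 1.3 4.2 2.4
   vertex 4.6 4.4 0.1
   vertex 0.5 1.8 2.0
  endloop
 endfacet
 facet normal -0.949 0.301 0.091
  outer loop
   vertex 1.3 4.2 2.4
   vertex 0.5 1.8 2.0
   vertex 1.0 2.8 3.9
  endloop
 endfacet
 facet normal 0.424 0.618 0.662
  outer loop
   vertex 1.3 4.2 2.4
   vertex 1.0 2.8 3.9
   vertex 4.6 4.4 0.1
  endloop
 endfacet
 facet normal -0.890 -0.419 -0.183
  outer loop
   vertex 0.8 0.9 2.6
   vertex 0.5 1.8 2.0
   vertex 1.5 0.2 0.8
  endloop
 endfacet
 facet normal -0.945 -0.110 0.307
  outer loop
   vertex 0.8 0.9 2.6
   vertex 1.0 2.8 3.9
   vertex 0.5 1.8 2.0
  endloop
 endfacet
 facet normal 0.745 -0.471 0.473
  outer loop
   vertex 0.8 0.9 2.6
   vertex 1.5 0.2 0.8
   vertex 4.6 4.4 0.1
  endloop
 endfacet
 facet normal 0.738 -0.432 0.518
  outer loop
   vertex 0.8 0.9 2.6
   vertex 4.6 4.4 0.1
   vertex 1.0 2.8 3.9
  endloop
 endfacet
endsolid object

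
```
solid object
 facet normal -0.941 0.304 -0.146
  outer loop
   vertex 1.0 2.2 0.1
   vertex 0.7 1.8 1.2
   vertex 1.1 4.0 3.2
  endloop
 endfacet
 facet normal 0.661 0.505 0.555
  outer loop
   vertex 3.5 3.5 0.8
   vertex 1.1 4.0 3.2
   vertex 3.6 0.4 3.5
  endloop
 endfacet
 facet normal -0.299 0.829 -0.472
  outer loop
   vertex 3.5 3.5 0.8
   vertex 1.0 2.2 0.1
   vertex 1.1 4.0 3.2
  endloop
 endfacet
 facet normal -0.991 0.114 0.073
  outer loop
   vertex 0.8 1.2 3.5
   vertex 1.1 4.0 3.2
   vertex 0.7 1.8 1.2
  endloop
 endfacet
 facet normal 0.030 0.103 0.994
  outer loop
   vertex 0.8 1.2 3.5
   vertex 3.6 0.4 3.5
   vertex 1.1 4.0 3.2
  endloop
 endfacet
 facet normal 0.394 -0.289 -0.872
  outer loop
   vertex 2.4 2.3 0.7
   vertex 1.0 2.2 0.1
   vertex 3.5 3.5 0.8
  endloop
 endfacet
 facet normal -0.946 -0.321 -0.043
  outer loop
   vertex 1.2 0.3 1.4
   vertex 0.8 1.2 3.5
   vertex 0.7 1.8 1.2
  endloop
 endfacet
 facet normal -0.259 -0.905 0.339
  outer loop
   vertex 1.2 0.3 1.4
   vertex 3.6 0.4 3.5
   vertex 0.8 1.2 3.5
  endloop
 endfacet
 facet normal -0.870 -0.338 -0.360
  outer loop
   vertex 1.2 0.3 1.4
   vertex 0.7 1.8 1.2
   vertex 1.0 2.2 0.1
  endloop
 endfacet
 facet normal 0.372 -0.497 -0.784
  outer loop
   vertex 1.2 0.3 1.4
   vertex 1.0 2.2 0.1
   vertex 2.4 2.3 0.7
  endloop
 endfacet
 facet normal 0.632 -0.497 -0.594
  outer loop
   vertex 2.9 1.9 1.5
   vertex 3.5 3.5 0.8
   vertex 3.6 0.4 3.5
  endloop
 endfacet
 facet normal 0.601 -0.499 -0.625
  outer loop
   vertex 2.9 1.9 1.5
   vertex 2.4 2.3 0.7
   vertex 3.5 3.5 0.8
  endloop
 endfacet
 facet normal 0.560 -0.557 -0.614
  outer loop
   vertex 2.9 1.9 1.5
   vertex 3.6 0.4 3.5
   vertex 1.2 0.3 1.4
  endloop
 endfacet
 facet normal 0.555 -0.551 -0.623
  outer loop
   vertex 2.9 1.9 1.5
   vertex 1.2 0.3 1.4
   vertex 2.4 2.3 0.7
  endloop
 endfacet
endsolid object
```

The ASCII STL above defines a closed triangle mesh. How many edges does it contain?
21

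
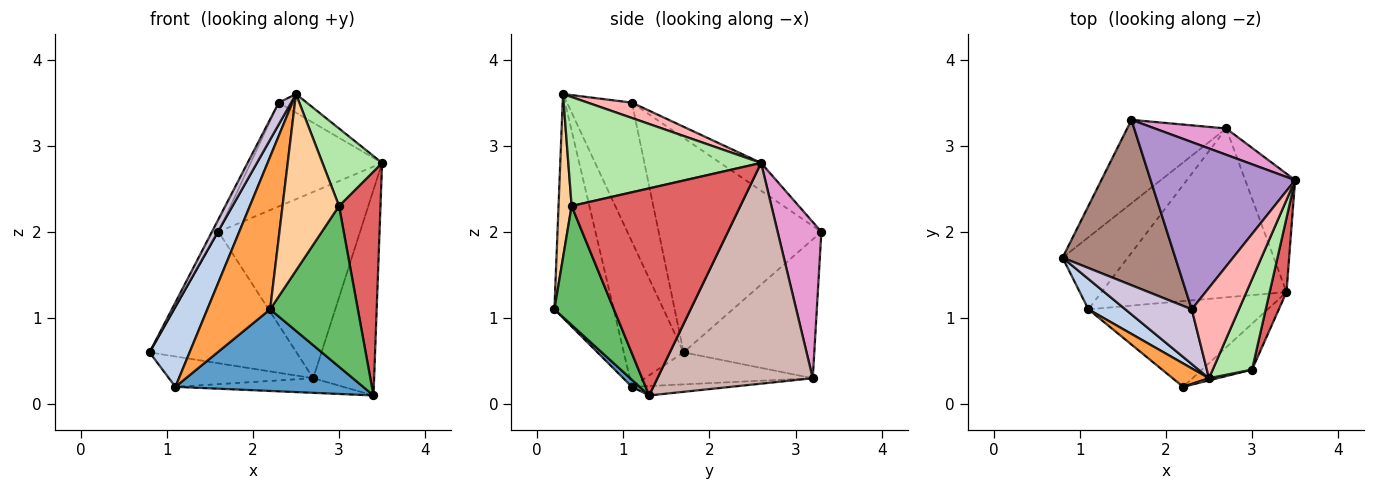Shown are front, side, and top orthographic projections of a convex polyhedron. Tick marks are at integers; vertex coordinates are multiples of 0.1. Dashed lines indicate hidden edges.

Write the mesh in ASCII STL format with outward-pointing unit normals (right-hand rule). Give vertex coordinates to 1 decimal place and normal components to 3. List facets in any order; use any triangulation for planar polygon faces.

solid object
 facet normal 0.028 -0.689 -0.724
  outer loop
   vertex 1.1 1.1 0.2
   vertex 3.4 1.3 0.1
   vertex 2.2 0.2 1.1
  endloop
 endfacet
 facet normal -0.813 -0.544 0.207
  outer loop
   vertex 1.1 1.1 0.2
   vertex 2.5 0.3 3.6
   vertex 0.8 1.7 0.6
  endloop
 endfacet
 facet normal -0.682 -0.723 0.111
  outer loop
   vertex 1.1 1.1 0.2
   vertex 2.2 0.2 1.1
   vertex 2.5 0.3 3.6
  endloop
 endfacet
 facet normal 0.226 -0.974 0.012
  outer loop
   vertex 3.0 0.4 2.3
   vertex 2.5 0.3 3.6
   vertex 2.2 0.2 1.1
  endloop
 endfacet
 facet normal 0.546 -0.805 -0.230
  outer loop
   vertex 3.0 0.4 2.3
   vertex 2.2 0.2 1.1
   vertex 3.4 1.3 0.1
  endloop
 endfacet
 facet normal 0.903 -0.279 0.326
  outer loop
   vertex 3.0 0.4 2.3
   vertex 3.5 2.6 2.8
   vertex 2.5 0.3 3.6
  endloop
 endfacet
 facet normal 0.968 -0.238 0.079
  outer loop
   vertex 3.0 0.4 2.3
   vertex 3.4 1.3 0.1
   vertex 3.5 2.6 2.8
  endloop
 endfacet
 facet normal 0.304 0.193 0.933
  outer loop
   vertex 2.3 1.1 3.5
   vertex 2.5 0.3 3.6
   vertex 3.5 2.6 2.8
  endloop
 endfacet
 facet normal -0.161 0.520 0.839
  outer loop
   vertex 2.3 1.1 3.5
   vertex 3.5 2.6 2.8
   vertex 1.6 3.3 2.0
  endloop
 endfacet
 facet normal -0.889 -0.169 0.425
  outer loop
   vertex 2.3 1.1 3.5
   vertex 0.8 1.7 0.6
   vertex 2.5 0.3 3.6
  endloop
 endfacet
 facet normal -0.885 0.036 0.465
  outer loop
   vertex 2.3 1.1 3.5
   vertex 1.6 3.3 2.0
   vertex 0.8 1.7 0.6
  endloop
 endfacet
 facet normal 0.911 0.357 -0.206
  outer loop
   vertex 2.7 3.2 0.3
   vertex 3.5 2.6 2.8
   vertex 3.4 1.3 0.1
  endloop
 endfacet
 facet normal 0.293 0.947 0.134
  outer loop
   vertex 2.7 3.2 0.3
   vertex 1.6 3.3 2.0
   vertex 3.5 2.6 2.8
  endloop
 endfacet
 facet normal -0.601 0.675 -0.428
  outer loop
   vertex 2.7 3.2 0.3
   vertex 0.8 1.7 0.6
   vertex 1.6 3.3 2.0
  endloop
 endfacet
 facet normal -0.412 0.354 -0.840
  outer loop
   vertex 2.7 3.2 0.3
   vertex 1.1 1.1 0.2
   vertex 0.8 1.7 0.6
  endloop
 endfacet
 facet normal -0.051 0.086 -0.995
  outer loop
   vertex 2.7 3.2 0.3
   vertex 3.4 1.3 0.1
   vertex 1.1 1.1 0.2
  endloop
 endfacet
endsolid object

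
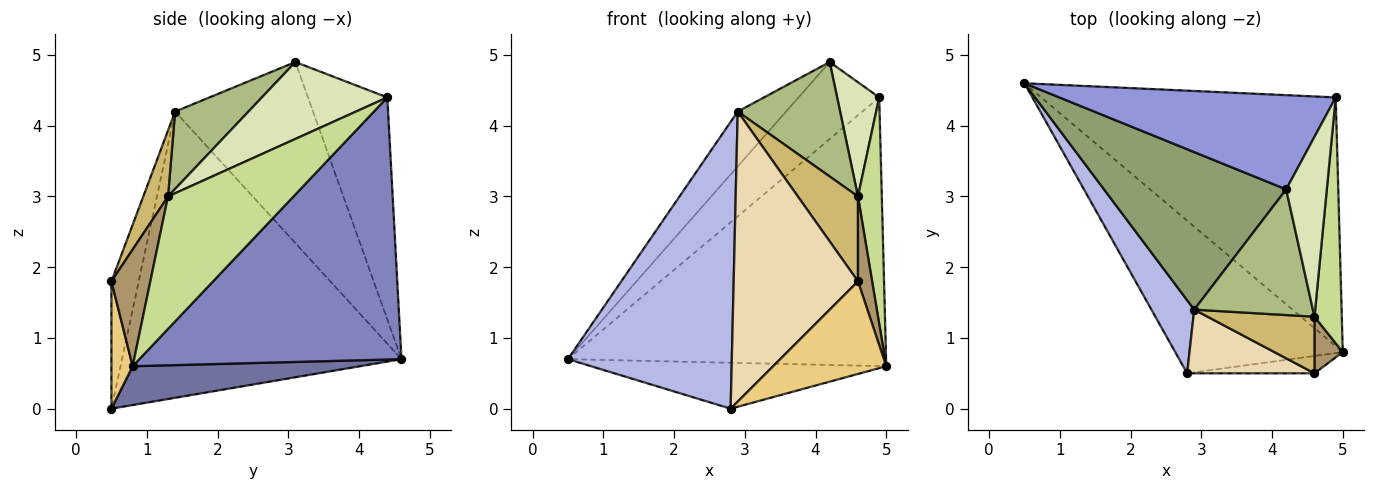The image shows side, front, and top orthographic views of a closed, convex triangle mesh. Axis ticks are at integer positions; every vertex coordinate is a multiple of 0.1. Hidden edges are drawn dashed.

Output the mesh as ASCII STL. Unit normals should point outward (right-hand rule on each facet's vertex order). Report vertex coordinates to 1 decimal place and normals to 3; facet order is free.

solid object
 facet normal 0.217 0.281 -0.935
  outer loop
   vertex 2.8 0.5 0.0
   vertex 0.5 4.6 0.7
   vertex 5.0 0.8 0.6
  endloop
 endfacet
 facet normal 0.517 0.628 -0.581
  outer loop
   vertex 4.9 4.4 4.4
   vertex 5.0 0.8 0.6
   vertex 0.5 4.6 0.7
  endloop
 endfacet
 facet normal -0.528 0.537 0.657
  outer loop
   vertex 4.9 4.4 4.4
   vertex 0.5 4.6 0.7
   vertex 4.2 3.1 4.9
  endloop
 endfacet
 facet normal -0.856 -0.502 0.128
  outer loop
   vertex 2.9 1.4 4.2
   vertex 0.5 4.6 0.7
   vertex 2.8 0.5 0.0
  endloop
 endfacet
 facet normal -0.684 0.240 0.689
  outer loop
   vertex 2.9 1.4 4.2
   vertex 4.2 3.1 4.9
   vertex 0.5 4.6 0.7
  endloop
 endfacet
 facet normal 0.434 -0.606 0.666
  outer loop
   vertex 4.6 1.3 3.0
   vertex 4.2 3.1 4.9
   vertex 2.9 1.4 4.2
  endloop
 endfacet
 facet normal 0.963 -0.183 0.199
  outer loop
   vertex 4.6 1.3 3.0
   vertex 5.0 0.8 0.6
   vertex 4.9 4.4 4.4
  endloop
 endfacet
 facet normal 0.848 -0.284 0.448
  outer loop
   vertex 4.6 1.3 3.0
   vertex 4.9 4.4 4.4
   vertex 4.2 3.1 4.9
  endloop
 endfacet
 facet normal 0.916 -0.333 0.222
  outer loop
   vertex 4.6 0.5 1.8
   vertex 5.0 0.8 0.6
   vertex 4.6 1.3 3.0
  endloop
 endfacet
 facet normal 0.324 -0.787 0.525
  outer loop
   vertex 4.6 0.5 1.8
   vertex 4.6 1.3 3.0
   vertex 2.9 1.4 4.2
  endloop
 endfacet
 facet normal 0.181 -0.967 -0.181
  outer loop
   vertex 4.6 0.5 1.8
   vertex 2.8 0.5 0.0
   vertex 5.0 0.8 0.6
  endloop
 endfacet
 facet normal -0.210 -0.955 0.210
  outer loop
   vertex 4.6 0.5 1.8
   vertex 2.9 1.4 4.2
   vertex 2.8 0.5 0.0
  endloop
 endfacet
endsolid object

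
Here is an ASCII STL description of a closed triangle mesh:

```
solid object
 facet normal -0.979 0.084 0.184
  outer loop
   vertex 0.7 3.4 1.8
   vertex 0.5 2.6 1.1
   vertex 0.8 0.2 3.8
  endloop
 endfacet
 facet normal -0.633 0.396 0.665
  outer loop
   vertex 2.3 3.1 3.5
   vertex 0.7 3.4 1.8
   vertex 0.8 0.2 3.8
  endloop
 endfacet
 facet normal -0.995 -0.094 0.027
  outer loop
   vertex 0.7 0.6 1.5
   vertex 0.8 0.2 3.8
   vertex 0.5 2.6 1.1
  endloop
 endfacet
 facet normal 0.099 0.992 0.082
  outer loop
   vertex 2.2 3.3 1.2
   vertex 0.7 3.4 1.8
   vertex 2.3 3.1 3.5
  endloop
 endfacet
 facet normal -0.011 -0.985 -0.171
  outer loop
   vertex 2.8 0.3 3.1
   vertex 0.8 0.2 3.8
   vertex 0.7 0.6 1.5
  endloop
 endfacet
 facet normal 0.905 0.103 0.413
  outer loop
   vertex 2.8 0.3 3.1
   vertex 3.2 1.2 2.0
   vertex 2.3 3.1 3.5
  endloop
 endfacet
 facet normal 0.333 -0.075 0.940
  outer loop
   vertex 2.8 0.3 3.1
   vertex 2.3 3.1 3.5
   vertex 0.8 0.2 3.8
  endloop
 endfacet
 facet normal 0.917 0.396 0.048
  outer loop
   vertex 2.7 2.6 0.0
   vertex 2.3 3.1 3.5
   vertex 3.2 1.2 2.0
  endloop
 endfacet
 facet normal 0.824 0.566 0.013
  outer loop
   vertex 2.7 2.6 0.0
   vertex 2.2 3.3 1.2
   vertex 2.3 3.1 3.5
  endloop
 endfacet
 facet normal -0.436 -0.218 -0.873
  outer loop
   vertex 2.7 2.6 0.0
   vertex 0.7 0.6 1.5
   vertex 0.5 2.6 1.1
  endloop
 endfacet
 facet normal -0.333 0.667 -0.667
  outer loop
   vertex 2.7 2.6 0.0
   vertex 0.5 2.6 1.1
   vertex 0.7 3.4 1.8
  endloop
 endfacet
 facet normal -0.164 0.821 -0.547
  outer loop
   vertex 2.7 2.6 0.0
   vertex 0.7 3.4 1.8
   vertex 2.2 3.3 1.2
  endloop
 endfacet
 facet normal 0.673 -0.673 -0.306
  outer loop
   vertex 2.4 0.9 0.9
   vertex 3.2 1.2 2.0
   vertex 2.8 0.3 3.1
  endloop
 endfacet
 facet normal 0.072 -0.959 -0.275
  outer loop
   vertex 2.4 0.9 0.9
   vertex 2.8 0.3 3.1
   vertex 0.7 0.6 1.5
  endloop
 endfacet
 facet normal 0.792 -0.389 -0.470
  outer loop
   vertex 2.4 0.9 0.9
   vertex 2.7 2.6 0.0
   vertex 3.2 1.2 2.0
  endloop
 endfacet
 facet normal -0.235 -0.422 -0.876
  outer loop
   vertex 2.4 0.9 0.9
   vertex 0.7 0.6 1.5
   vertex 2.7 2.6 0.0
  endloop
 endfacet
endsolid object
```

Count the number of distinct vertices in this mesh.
10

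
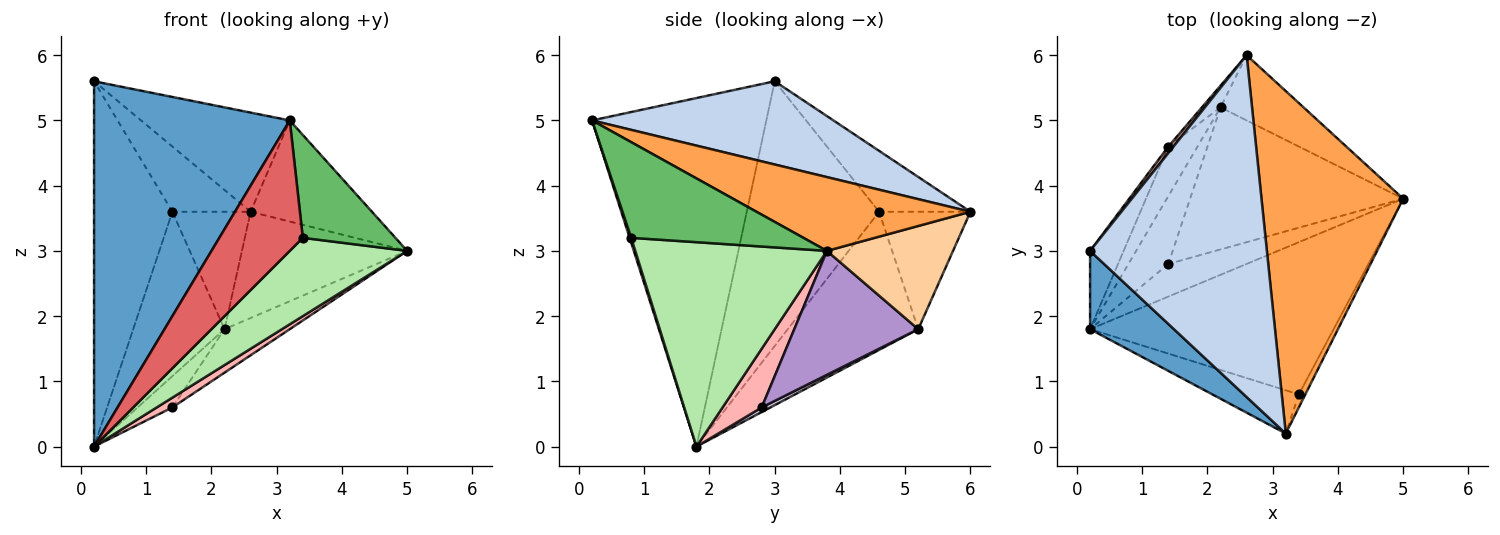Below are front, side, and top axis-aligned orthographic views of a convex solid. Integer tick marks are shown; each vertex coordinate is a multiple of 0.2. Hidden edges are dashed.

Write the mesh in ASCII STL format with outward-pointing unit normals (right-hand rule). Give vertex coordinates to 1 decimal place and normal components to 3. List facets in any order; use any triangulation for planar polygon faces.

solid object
 facet normal -0.657 -0.737 0.158
  outer loop
   vertex 0.2 1.8 0.0
   vertex 3.2 0.2 5.0
   vertex 0.2 3.0 5.6
  endloop
 endfacet
 facet normal 0.412 0.254 0.875
  outer loop
   vertex 2.6 6.0 3.6
   vertex 0.2 3.0 5.6
   vertex 3.2 0.2 5.0
  endloop
 endfacet
 facet normal 0.447 0.253 0.858
  outer loop
   vertex 2.6 6.0 3.6
   vertex 3.2 0.2 5.0
   vertex 5.0 3.8 3.0
  endloop
 endfacet
 facet normal 0.545 0.714 -0.439
  outer loop
   vertex 2.6 6.0 3.6
   vertex 5.0 3.8 3.0
   vertex 2.2 5.2 1.8
  endloop
 endfacet
 facet normal 0.879 -0.473 -0.060
  outer loop
   vertex 3.4 0.8 3.2
   vertex 5.0 3.8 3.0
   vertex 3.2 0.2 5.0
  endloop
 endfacet
 facet normal 0.598 -0.367 -0.713
  outer loop
   vertex 3.4 0.8 3.2
   vertex 0.2 1.8 0.0
   vertex 5.0 3.8 3.0
  endloop
 endfacet
 facet normal 0.018 -0.949 -0.314
  outer loop
   vertex 3.4 0.8 3.2
   vertex 3.2 0.2 5.0
   vertex 0.2 1.8 0.0
  endloop
 endfacet
 facet normal 0.583 -0.233 -0.778
  outer loop
   vertex 1.4 2.8 0.6
   vertex 5.0 3.8 3.0
   vertex 0.2 1.8 0.0
  endloop
 endfacet
 facet normal 0.486 0.256 -0.836
  outer loop
   vertex 1.4 2.8 0.6
   vertex 2.2 5.2 1.8
   vertex 5.0 3.8 3.0
  endloop
 endfacet
 facet normal 0.104 0.417 -0.903
  outer loop
   vertex 1.4 2.8 0.6
   vertex 0.2 1.8 0.0
   vertex 2.2 5.2 1.8
  endloop
 endfacet
 facet normal -0.758 0.649 0.065
  outer loop
   vertex 1.4 4.6 3.6
   vertex 0.2 3.0 5.6
   vertex 2.6 6.0 3.6
  endloop
 endfacet
 facet normal -0.754 0.646 -0.120
  outer loop
   vertex 1.4 4.6 3.6
   vertex 2.6 6.0 3.6
   vertex 2.2 5.2 1.8
  endloop
 endfacet
 facet normal -0.856 0.506 -0.108
  outer loop
   vertex 1.4 4.6 3.6
   vertex 0.2 1.8 0.0
   vertex 0.2 3.0 5.6
  endloop
 endfacet
 facet normal -0.807 0.565 -0.170
  outer loop
   vertex 1.4 4.6 3.6
   vertex 2.2 5.2 1.8
   vertex 0.2 1.8 0.0
  endloop
 endfacet
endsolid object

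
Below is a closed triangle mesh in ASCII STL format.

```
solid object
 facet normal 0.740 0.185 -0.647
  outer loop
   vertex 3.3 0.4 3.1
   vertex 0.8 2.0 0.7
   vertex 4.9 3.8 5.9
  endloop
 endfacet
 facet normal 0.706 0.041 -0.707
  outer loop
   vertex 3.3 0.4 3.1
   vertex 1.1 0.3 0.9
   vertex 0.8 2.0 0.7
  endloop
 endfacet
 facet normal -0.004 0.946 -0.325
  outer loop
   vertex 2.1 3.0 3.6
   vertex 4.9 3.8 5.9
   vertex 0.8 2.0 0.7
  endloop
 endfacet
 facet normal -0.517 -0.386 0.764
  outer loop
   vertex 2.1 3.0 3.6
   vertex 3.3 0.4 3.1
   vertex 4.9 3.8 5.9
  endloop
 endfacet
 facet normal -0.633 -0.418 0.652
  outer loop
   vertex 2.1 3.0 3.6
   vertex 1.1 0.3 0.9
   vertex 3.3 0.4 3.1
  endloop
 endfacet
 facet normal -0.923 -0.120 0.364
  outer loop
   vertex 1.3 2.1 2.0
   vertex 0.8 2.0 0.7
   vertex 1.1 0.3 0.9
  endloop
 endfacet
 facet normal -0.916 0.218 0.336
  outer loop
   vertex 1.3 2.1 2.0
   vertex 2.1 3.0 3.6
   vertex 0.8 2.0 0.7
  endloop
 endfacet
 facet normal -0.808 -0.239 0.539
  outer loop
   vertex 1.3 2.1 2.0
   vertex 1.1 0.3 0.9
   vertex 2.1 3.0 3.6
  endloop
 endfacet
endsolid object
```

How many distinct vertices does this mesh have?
6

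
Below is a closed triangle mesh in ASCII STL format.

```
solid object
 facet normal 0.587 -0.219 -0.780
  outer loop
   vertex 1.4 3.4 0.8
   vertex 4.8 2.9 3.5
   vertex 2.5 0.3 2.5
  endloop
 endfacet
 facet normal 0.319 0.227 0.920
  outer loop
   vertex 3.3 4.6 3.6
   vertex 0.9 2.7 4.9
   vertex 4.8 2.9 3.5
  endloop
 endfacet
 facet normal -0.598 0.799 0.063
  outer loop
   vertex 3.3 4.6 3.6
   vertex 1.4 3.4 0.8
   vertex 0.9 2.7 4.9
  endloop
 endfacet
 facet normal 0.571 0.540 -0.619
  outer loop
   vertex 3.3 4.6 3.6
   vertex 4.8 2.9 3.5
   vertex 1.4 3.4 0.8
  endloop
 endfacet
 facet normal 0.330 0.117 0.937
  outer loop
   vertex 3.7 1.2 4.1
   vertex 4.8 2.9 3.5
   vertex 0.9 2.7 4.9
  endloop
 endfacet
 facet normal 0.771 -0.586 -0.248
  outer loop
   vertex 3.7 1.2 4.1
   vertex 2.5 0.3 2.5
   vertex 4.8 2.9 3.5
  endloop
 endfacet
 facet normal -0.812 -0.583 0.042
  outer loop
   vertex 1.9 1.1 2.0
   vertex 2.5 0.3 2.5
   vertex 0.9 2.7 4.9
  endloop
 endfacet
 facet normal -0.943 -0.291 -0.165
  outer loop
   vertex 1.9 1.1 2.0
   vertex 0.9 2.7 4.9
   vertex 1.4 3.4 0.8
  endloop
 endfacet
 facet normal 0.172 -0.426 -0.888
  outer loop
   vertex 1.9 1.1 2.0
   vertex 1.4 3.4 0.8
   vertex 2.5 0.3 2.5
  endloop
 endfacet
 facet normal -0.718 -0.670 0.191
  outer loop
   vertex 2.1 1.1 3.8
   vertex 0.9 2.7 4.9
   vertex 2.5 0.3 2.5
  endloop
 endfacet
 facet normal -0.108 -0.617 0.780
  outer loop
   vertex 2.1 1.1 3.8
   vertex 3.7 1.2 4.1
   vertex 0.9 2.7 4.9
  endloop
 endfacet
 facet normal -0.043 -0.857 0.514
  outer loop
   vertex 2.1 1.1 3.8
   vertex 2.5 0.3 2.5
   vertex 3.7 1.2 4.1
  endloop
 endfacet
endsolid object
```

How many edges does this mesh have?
18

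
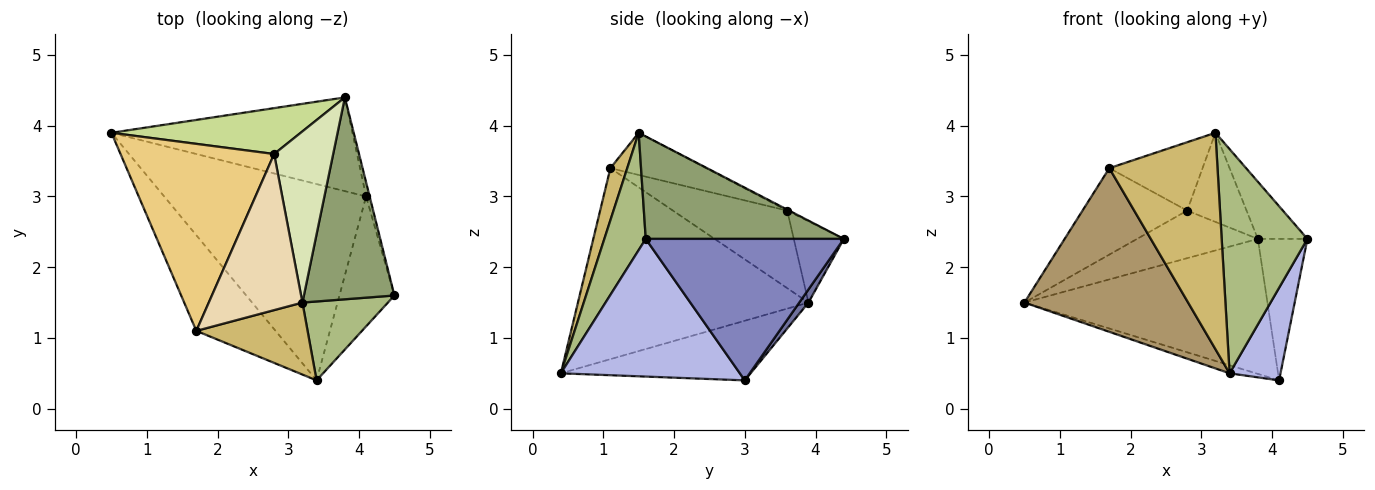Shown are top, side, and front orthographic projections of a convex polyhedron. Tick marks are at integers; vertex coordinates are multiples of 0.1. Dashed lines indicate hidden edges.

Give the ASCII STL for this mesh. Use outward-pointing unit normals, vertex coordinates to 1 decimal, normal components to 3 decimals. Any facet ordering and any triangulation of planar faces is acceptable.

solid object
 facet normal 0.031 0.821 -0.570
  outer loop
   vertex 4.1 3.0 0.4
   vertex 0.5 3.9 1.5
   vertex 3.8 4.4 2.4
  endloop
 endfacet
 facet normal 0.970 0.242 -0.024
  outer loop
   vertex 4.1 3.0 0.4
   vertex 3.8 4.4 2.4
   vertex 4.5 1.6 2.4
  endloop
 endfacet
 facet normal -0.283 0.039 -0.958
  outer loop
   vertex 3.4 0.4 0.5
   vertex 0.5 3.9 1.5
   vertex 4.1 3.0 0.4
  endloop
 endfacet
 facet normal 0.898 -0.256 -0.358
  outer loop
   vertex 3.4 0.4 0.5
   vertex 4.1 3.0 0.4
   vertex 4.5 1.6 2.4
  endloop
 endfacet
 facet normal 0.737 0.184 0.651
  outer loop
   vertex 3.2 1.5 3.9
   vertex 4.5 1.6 2.4
   vertex 3.8 4.4 2.4
  endloop
 endfacet
 facet normal 0.415 -0.858 0.302
  outer loop
   vertex 3.2 1.5 3.9
   vertex 3.4 0.4 0.5
   vertex 4.5 1.6 2.4
  endloop
 endfacet
 facet normal -0.286 0.690 0.665
  outer loop
   vertex 2.8 3.6 2.8
   vertex 3.8 4.4 2.4
   vertex 0.5 3.9 1.5
  endloop
 endfacet
 facet normal -0.015 0.462 0.887
  outer loop
   vertex 2.8 3.6 2.8
   vertex 3.2 1.5 3.9
   vertex 3.8 4.4 2.4
  endloop
 endfacet
 facet normal -0.772 -0.548 -0.320
  outer loop
   vertex 1.7 1.1 3.4
   vertex 0.5 3.9 1.5
   vertex 3.4 0.4 0.5
  endloop
 endfacet
 facet normal 0.146 -0.939 0.312
  outer loop
   vertex 1.7 1.1 3.4
   vertex 3.4 0.4 0.5
   vertex 3.2 1.5 3.9
  endloop
 endfacet
 facet normal -0.417 0.381 0.825
  outer loop
   vertex 1.7 1.1 3.4
   vertex 2.8 3.6 2.8
   vertex 0.5 3.9 1.5
  endloop
 endfacet
 facet normal -0.381 0.371 0.847
  outer loop
   vertex 1.7 1.1 3.4
   vertex 3.2 1.5 3.9
   vertex 2.8 3.6 2.8
  endloop
 endfacet
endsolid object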